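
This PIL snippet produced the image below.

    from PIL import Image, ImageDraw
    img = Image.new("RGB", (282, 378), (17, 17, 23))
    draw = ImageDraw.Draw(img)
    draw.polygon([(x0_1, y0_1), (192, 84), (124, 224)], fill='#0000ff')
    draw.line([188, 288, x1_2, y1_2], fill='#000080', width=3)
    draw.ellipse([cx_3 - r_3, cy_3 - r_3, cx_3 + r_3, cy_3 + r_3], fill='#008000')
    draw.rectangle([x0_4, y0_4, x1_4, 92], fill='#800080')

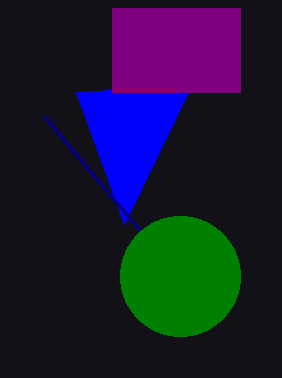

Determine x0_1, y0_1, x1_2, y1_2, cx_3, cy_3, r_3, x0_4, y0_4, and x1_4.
x0_1 = 76
y0_1 = 92
x1_2 = 44
y1_2 = 116
cx_3 = 180
cy_3 = 276
r_3 = 60
x0_4 = 112
y0_4 = 8
x1_4 = 240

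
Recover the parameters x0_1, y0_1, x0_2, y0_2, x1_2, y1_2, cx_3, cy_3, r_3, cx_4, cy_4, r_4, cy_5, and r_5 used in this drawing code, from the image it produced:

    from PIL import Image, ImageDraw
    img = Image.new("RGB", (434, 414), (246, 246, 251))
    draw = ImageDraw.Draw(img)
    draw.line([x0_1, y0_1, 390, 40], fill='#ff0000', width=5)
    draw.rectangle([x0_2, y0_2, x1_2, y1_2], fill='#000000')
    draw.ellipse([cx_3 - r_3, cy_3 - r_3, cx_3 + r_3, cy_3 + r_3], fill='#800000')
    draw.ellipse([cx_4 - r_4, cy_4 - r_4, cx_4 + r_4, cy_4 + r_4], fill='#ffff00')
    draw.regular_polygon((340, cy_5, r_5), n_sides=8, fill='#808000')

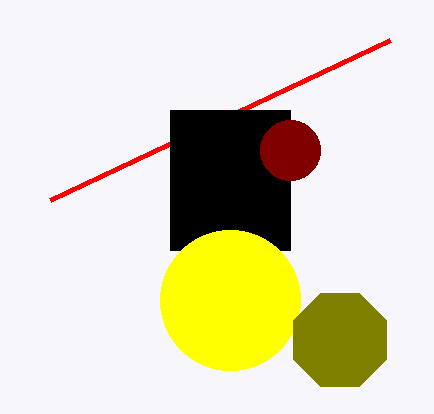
x0_1 = 50, y0_1 = 200, x0_2 = 170, y0_2 = 110, x1_2 = 290, y1_2 = 250, cx_3 = 290, cy_3 = 150, r_3 = 30, cx_4 = 230, cy_4 = 300, r_4 = 70, cy_5 = 340, r_5 = 50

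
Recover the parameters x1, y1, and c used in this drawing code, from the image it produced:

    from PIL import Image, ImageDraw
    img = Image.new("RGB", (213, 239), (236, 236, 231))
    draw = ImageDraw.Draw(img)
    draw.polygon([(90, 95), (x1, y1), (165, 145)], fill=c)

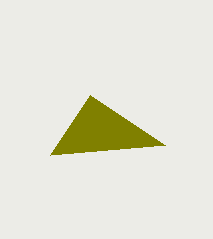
x1 = 50, y1 = 155, c = 'olive'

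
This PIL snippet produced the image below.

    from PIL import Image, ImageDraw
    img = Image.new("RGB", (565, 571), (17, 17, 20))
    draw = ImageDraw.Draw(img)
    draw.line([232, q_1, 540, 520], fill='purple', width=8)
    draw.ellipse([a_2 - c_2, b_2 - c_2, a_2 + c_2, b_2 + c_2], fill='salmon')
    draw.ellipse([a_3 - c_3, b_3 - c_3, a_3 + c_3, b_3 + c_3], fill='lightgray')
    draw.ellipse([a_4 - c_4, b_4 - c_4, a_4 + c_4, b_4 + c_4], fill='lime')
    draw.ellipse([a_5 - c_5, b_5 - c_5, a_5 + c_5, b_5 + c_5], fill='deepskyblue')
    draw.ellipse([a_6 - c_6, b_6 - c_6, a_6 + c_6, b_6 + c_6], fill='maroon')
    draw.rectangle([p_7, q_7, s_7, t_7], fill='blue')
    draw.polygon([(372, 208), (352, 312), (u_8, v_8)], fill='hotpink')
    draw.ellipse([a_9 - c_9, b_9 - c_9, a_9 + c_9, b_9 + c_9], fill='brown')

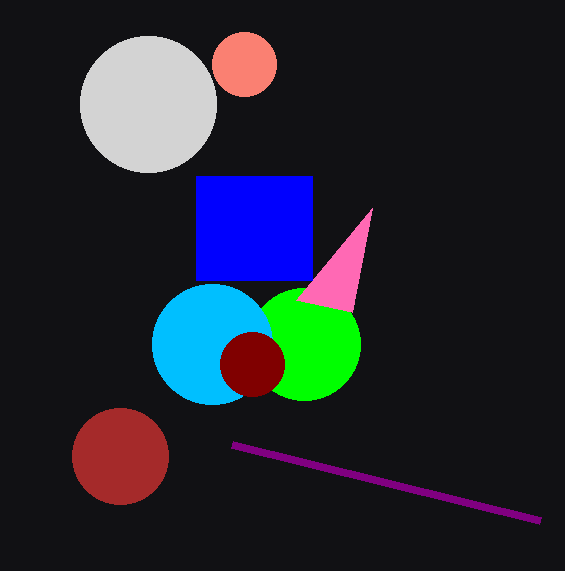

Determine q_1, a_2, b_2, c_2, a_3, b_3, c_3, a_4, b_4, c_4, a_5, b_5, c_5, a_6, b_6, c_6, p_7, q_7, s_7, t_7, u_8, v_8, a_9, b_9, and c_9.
q_1 = 444, a_2 = 244, b_2 = 64, c_2 = 32, a_3 = 148, b_3 = 104, c_3 = 68, a_4 = 304, b_4 = 344, c_4 = 56, a_5 = 212, b_5 = 344, c_5 = 60, a_6 = 252, b_6 = 364, c_6 = 32, p_7 = 196, q_7 = 176, s_7 = 312, t_7 = 280, u_8 = 296, v_8 = 300, a_9 = 120, b_9 = 456, c_9 = 48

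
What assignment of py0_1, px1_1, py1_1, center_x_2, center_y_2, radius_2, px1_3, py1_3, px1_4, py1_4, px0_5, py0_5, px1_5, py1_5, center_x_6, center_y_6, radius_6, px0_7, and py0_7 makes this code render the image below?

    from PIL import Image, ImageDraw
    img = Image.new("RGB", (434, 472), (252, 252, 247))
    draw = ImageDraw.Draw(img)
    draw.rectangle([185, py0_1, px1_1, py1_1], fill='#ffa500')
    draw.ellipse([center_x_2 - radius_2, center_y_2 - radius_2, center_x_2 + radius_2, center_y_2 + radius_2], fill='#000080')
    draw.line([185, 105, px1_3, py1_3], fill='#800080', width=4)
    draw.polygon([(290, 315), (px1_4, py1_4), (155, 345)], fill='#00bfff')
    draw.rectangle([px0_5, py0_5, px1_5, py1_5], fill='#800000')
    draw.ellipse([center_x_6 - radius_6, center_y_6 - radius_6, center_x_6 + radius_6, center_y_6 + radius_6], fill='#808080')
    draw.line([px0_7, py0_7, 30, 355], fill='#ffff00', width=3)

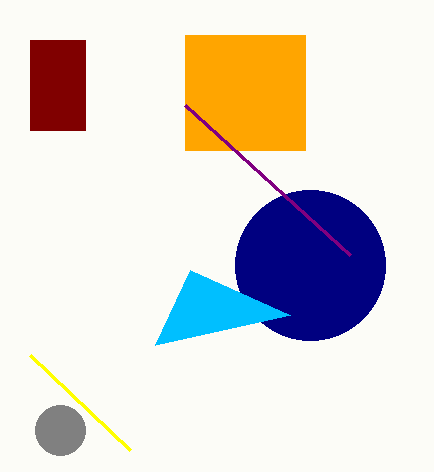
py0_1 = 35, px1_1 = 305, py1_1 = 150, center_x_2 = 310, center_y_2 = 265, radius_2 = 75, px1_3 = 350, py1_3 = 255, px1_4 = 190, py1_4 = 270, px0_5 = 30, py0_5 = 40, px1_5 = 85, py1_5 = 130, center_x_6 = 60, center_y_6 = 430, radius_6 = 25, px0_7 = 130, py0_7 = 450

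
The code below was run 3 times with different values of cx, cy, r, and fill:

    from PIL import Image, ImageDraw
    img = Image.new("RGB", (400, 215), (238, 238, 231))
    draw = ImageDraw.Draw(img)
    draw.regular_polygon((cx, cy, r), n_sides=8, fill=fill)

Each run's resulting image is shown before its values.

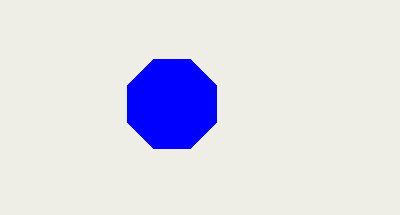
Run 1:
cx = 172
cy = 104
r = 48
fill = 'blue'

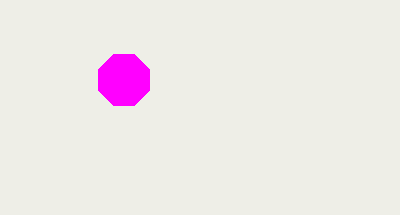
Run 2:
cx = 124; cy = 80; r = 28; fill = 'magenta'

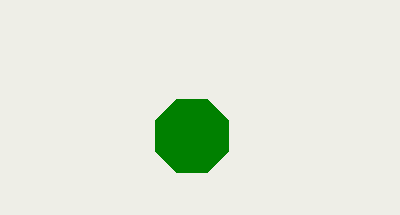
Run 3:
cx = 192
cy = 136
r = 40
fill = 'green'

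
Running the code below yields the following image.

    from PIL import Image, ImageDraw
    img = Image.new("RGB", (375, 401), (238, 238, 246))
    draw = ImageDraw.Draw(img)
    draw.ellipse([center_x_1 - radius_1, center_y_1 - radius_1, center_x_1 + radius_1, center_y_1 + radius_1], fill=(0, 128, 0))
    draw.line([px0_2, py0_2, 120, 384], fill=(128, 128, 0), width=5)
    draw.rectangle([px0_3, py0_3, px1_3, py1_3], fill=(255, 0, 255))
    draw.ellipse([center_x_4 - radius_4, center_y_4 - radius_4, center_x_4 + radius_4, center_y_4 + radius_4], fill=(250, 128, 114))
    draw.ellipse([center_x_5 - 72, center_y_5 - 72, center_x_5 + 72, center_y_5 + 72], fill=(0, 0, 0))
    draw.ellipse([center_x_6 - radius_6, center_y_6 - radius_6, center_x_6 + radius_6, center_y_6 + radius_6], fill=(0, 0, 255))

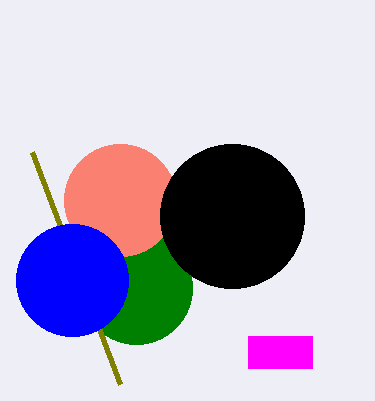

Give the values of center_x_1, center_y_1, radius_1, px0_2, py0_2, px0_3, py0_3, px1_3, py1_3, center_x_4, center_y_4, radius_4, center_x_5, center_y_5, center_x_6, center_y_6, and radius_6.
center_x_1 = 136, center_y_1 = 288, radius_1 = 56, px0_2 = 32, py0_2 = 152, px0_3 = 248, py0_3 = 336, px1_3 = 312, py1_3 = 368, center_x_4 = 120, center_y_4 = 200, radius_4 = 56, center_x_5 = 232, center_y_5 = 216, center_x_6 = 72, center_y_6 = 280, radius_6 = 56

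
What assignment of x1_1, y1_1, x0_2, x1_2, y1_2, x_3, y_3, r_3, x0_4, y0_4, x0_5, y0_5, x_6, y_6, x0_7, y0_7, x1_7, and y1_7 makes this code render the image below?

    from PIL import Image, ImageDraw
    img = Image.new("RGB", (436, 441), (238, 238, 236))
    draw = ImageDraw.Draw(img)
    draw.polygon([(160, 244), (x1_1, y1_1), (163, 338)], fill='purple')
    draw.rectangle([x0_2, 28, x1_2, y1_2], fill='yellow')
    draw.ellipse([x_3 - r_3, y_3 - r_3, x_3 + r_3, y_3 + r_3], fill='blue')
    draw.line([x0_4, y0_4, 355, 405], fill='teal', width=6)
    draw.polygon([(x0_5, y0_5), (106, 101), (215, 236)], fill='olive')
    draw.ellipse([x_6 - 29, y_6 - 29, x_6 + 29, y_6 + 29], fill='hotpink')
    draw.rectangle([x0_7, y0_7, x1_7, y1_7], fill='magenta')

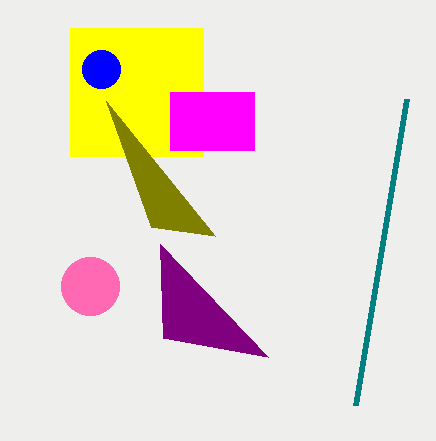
x1_1 = 268; y1_1 = 357; x0_2 = 70; x1_2 = 203; y1_2 = 156; x_3 = 101; y_3 = 69; r_3 = 19; x0_4 = 406; y0_4 = 99; x0_5 = 151; y0_5 = 227; x_6 = 90; y_6 = 286; x0_7 = 170; y0_7 = 92; x1_7 = 254; y1_7 = 150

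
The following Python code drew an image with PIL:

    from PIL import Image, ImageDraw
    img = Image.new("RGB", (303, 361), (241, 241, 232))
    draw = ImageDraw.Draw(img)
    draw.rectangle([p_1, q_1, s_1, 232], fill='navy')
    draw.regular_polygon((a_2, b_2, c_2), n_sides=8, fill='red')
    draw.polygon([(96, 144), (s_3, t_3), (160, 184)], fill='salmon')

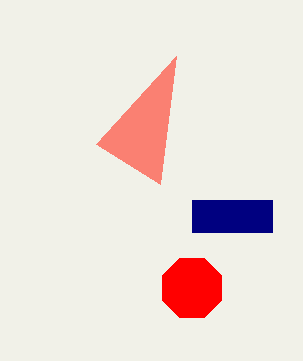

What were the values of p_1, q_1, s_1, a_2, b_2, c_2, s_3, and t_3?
p_1 = 192
q_1 = 200
s_1 = 272
a_2 = 192
b_2 = 288
c_2 = 32
s_3 = 176
t_3 = 56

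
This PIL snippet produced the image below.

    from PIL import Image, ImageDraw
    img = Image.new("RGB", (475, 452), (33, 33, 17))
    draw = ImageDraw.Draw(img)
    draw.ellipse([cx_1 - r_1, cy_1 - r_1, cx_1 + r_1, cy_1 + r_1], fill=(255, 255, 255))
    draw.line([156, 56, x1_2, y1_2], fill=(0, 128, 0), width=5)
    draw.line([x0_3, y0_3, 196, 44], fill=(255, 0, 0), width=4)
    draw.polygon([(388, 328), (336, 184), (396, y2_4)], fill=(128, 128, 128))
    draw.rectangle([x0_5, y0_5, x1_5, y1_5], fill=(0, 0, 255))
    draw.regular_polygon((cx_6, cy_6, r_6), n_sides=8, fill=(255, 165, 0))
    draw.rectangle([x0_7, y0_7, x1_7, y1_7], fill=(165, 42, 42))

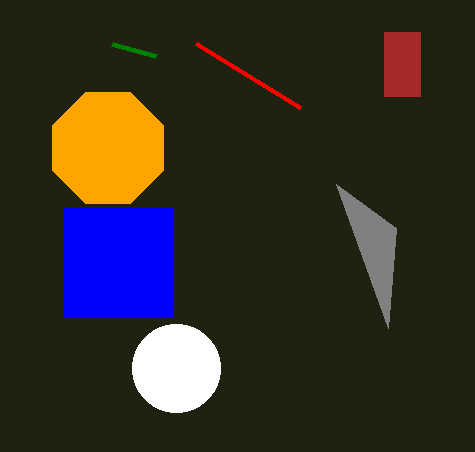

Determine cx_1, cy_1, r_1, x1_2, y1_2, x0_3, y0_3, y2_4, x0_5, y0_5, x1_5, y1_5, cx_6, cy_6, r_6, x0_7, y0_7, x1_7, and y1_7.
cx_1 = 176
cy_1 = 368
r_1 = 44
x1_2 = 112
y1_2 = 44
x0_3 = 300
y0_3 = 108
y2_4 = 228
x0_5 = 64
y0_5 = 208
x1_5 = 172
y1_5 = 316
cx_6 = 108
cy_6 = 148
r_6 = 60
x0_7 = 384
y0_7 = 32
x1_7 = 420
y1_7 = 96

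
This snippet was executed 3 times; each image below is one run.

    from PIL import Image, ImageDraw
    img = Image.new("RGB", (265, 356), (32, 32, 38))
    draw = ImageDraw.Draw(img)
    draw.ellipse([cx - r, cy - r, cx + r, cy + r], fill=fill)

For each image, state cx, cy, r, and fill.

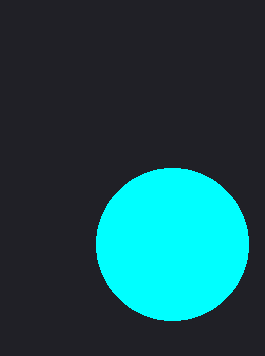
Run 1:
cx = 172
cy = 244
r = 76
fill = 'cyan'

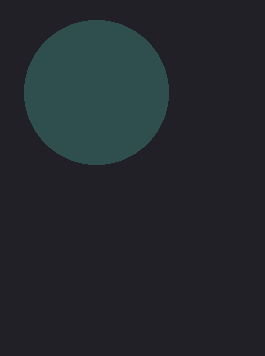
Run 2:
cx = 96
cy = 92
r = 72
fill = 'darkslategray'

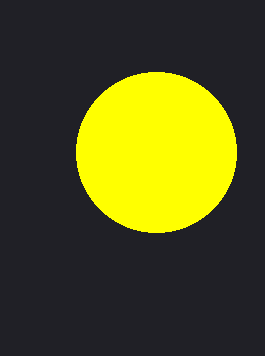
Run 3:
cx = 156
cy = 152
r = 80
fill = 'yellow'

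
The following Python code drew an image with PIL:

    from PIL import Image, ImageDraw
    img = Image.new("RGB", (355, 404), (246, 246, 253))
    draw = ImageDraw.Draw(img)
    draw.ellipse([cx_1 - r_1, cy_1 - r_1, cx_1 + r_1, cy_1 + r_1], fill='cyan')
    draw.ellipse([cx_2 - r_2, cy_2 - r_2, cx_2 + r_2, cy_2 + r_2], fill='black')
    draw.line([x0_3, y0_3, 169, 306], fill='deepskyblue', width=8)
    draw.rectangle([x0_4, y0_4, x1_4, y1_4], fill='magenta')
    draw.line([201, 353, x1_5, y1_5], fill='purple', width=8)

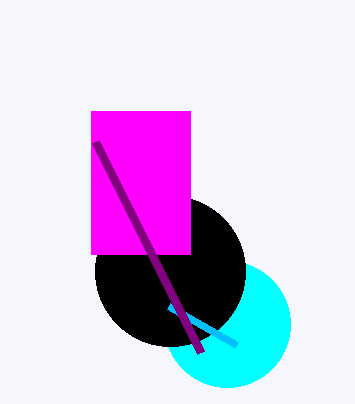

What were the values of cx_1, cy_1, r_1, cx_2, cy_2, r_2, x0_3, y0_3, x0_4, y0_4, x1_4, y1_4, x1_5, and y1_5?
cx_1 = 227
cy_1 = 324
r_1 = 63
cx_2 = 170
cy_2 = 271
r_2 = 75
x0_3 = 237
y0_3 = 345
x0_4 = 91
y0_4 = 111
x1_4 = 190
y1_4 = 254
x1_5 = 96
y1_5 = 142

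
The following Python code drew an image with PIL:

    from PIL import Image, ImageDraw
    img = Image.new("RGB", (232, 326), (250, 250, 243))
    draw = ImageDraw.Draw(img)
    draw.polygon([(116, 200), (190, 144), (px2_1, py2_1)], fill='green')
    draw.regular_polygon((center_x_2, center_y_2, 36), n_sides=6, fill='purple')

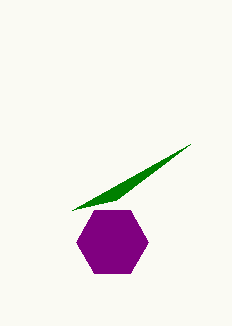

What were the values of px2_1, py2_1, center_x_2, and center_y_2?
px2_1 = 72; py2_1 = 210; center_x_2 = 112; center_y_2 = 242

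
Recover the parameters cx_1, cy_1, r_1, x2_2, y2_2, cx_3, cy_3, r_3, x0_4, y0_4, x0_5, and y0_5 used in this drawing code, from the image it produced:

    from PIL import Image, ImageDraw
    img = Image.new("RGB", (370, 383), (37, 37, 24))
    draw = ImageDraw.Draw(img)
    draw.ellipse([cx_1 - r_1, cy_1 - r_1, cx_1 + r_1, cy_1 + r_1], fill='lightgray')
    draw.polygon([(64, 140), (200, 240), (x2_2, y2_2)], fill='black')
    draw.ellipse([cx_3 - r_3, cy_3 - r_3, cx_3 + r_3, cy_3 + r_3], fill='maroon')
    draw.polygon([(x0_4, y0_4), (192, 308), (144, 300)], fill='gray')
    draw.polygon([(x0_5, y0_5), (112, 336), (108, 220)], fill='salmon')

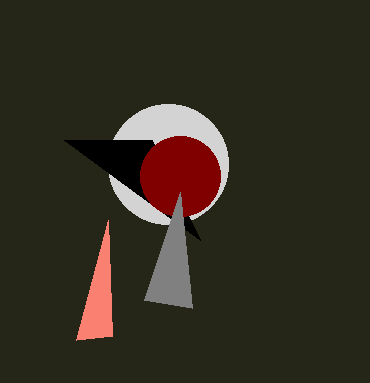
cx_1 = 168; cy_1 = 164; r_1 = 60; x2_2 = 152; y2_2 = 140; cx_3 = 180; cy_3 = 176; r_3 = 40; x0_4 = 180; y0_4 = 192; x0_5 = 76; y0_5 = 340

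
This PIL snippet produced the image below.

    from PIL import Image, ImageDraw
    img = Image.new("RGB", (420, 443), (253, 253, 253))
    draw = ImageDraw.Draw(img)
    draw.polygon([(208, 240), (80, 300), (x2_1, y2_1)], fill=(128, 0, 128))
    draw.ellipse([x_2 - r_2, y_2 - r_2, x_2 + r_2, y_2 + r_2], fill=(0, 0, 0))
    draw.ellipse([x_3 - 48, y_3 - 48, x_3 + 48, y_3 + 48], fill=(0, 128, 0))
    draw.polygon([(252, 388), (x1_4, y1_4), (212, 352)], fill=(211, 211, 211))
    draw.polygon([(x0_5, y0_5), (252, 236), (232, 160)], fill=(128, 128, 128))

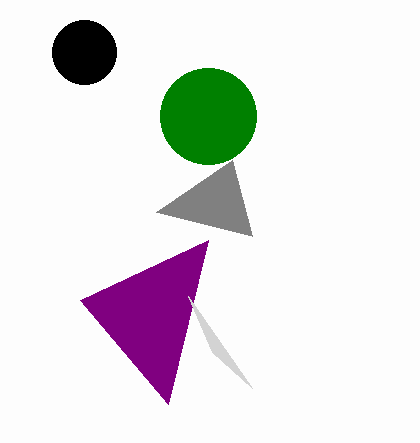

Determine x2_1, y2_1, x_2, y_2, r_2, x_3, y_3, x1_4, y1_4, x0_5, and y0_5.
x2_1 = 168
y2_1 = 404
x_2 = 84
y_2 = 52
r_2 = 32
x_3 = 208
y_3 = 116
x1_4 = 188
y1_4 = 296
x0_5 = 156
y0_5 = 212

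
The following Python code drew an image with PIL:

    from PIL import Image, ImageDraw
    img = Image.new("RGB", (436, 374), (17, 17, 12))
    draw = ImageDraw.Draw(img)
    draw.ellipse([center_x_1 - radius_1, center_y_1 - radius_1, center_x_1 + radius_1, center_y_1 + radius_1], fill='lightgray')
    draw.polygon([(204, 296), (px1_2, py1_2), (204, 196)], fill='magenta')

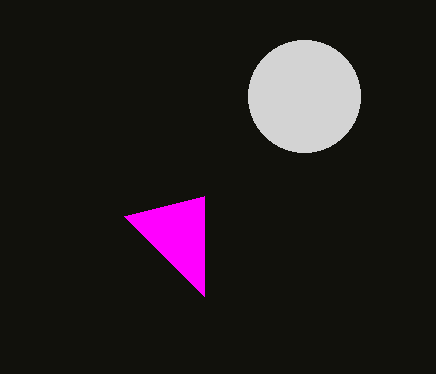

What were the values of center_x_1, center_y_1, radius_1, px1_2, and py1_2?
center_x_1 = 304; center_y_1 = 96; radius_1 = 56; px1_2 = 124; py1_2 = 216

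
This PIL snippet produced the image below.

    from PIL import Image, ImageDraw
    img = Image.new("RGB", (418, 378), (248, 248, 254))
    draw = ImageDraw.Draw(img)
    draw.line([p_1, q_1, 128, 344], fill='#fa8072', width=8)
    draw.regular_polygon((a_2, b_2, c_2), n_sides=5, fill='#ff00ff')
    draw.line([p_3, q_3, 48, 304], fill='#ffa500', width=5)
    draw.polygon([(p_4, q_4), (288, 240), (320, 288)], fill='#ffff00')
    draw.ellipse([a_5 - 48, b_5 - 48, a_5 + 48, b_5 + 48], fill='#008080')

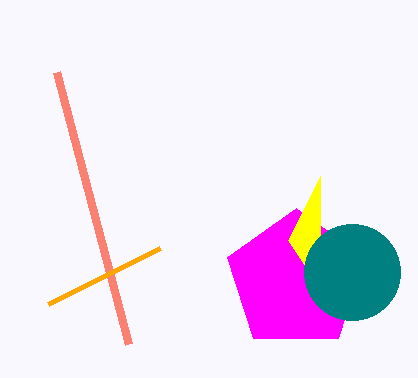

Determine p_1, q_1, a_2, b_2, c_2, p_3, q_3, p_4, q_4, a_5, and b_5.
p_1 = 56, q_1 = 72, a_2 = 296, b_2 = 280, c_2 = 72, p_3 = 160, q_3 = 248, p_4 = 320, q_4 = 176, a_5 = 352, b_5 = 272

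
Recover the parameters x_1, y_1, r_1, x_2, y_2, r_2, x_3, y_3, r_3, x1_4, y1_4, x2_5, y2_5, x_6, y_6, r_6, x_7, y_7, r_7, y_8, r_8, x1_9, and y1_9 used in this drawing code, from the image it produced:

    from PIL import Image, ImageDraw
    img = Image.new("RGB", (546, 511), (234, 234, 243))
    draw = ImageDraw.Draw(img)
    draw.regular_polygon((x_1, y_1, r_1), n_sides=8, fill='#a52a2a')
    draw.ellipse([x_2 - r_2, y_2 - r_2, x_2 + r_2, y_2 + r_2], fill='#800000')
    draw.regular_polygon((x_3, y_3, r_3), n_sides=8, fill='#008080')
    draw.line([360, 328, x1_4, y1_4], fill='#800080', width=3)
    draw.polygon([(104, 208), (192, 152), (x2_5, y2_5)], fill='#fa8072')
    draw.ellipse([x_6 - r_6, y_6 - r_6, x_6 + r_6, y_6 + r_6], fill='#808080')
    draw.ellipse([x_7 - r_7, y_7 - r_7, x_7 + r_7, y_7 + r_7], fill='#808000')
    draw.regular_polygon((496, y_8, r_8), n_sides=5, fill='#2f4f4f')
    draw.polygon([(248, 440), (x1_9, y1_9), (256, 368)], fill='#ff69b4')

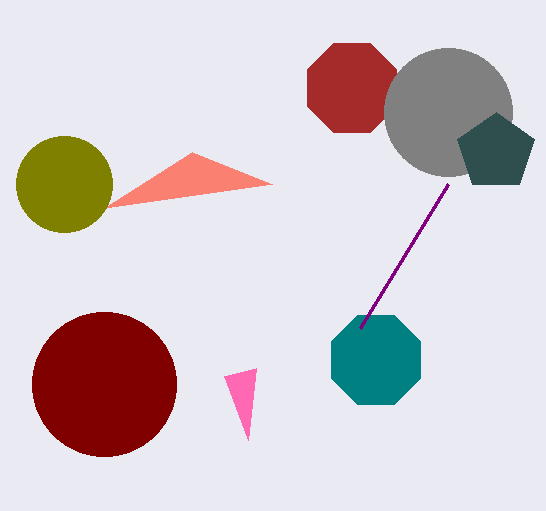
x_1 = 352, y_1 = 88, r_1 = 48, x_2 = 104, y_2 = 384, r_2 = 72, x_3 = 376, y_3 = 360, r_3 = 48, x1_4 = 448, y1_4 = 184, x2_5 = 272, y2_5 = 184, x_6 = 448, y_6 = 112, r_6 = 64, x_7 = 64, y_7 = 184, r_7 = 48, y_8 = 152, r_8 = 40, x1_9 = 224, y1_9 = 376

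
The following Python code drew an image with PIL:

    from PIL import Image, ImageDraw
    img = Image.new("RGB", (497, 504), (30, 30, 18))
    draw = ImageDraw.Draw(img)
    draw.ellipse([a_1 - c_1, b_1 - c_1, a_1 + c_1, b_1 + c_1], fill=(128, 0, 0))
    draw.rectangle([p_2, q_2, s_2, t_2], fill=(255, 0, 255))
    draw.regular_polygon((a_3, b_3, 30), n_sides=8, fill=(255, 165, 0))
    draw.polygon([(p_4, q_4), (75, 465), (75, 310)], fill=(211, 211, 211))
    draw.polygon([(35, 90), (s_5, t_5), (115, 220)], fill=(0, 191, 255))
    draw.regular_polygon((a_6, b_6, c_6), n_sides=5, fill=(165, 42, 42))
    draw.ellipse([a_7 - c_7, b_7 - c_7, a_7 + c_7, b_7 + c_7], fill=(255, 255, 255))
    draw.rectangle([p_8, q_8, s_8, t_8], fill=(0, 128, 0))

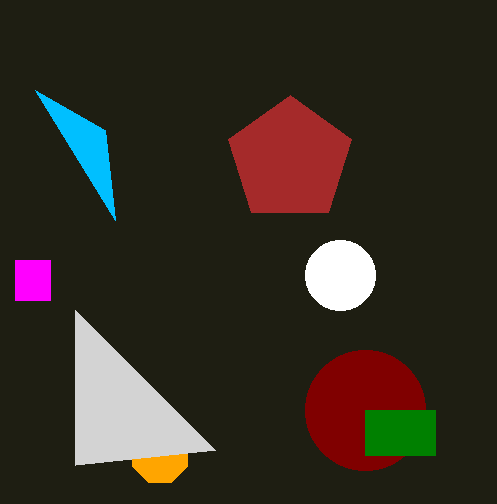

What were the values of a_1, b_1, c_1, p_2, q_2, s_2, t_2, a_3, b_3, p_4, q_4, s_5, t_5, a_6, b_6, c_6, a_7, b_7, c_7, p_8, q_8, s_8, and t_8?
a_1 = 365, b_1 = 410, c_1 = 60, p_2 = 15, q_2 = 260, s_2 = 50, t_2 = 300, a_3 = 160, b_3 = 455, p_4 = 215, q_4 = 450, s_5 = 105, t_5 = 130, a_6 = 290, b_6 = 160, c_6 = 65, a_7 = 340, b_7 = 275, c_7 = 35, p_8 = 365, q_8 = 410, s_8 = 435, t_8 = 455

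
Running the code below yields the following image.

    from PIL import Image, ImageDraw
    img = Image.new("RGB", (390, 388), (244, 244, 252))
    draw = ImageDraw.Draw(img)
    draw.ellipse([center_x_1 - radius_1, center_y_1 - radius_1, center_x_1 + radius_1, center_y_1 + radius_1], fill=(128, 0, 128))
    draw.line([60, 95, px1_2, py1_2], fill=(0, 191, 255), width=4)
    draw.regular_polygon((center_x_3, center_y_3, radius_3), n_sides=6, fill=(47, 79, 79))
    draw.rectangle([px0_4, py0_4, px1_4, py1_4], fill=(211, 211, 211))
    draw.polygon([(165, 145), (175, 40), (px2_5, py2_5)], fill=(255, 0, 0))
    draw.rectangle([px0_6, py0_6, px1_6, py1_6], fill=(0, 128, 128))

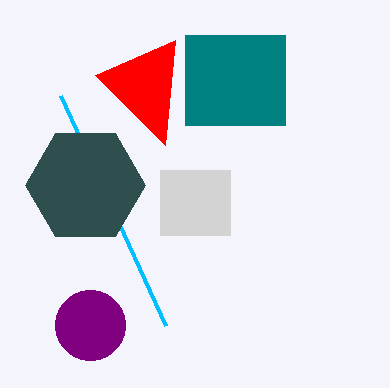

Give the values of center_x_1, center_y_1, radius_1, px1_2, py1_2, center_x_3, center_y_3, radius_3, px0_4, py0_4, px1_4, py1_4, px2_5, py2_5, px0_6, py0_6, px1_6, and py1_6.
center_x_1 = 90; center_y_1 = 325; radius_1 = 35; px1_2 = 165; py1_2 = 325; center_x_3 = 85; center_y_3 = 185; radius_3 = 60; px0_4 = 160; py0_4 = 170; px1_4 = 230; py1_4 = 235; px2_5 = 95; py2_5 = 75; px0_6 = 185; py0_6 = 35; px1_6 = 285; py1_6 = 125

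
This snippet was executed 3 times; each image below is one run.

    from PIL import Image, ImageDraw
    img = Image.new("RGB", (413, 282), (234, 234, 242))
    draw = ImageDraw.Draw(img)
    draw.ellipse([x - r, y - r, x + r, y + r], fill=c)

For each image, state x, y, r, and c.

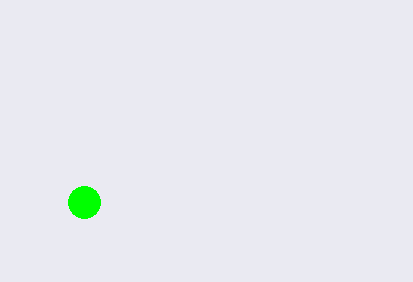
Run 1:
x = 84; y = 202; r = 16; c = 'lime'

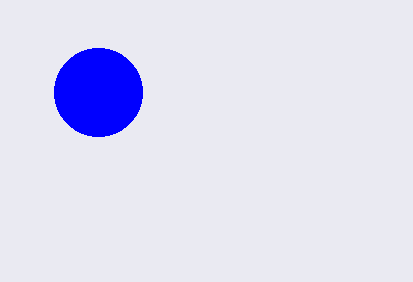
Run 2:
x = 98, y = 92, r = 44, c = 'blue'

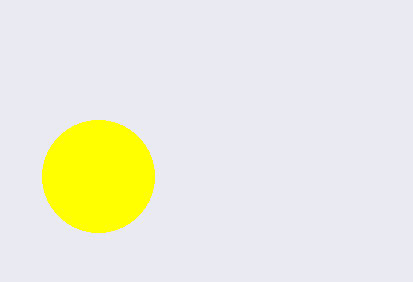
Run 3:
x = 98, y = 176, r = 56, c = 'yellow'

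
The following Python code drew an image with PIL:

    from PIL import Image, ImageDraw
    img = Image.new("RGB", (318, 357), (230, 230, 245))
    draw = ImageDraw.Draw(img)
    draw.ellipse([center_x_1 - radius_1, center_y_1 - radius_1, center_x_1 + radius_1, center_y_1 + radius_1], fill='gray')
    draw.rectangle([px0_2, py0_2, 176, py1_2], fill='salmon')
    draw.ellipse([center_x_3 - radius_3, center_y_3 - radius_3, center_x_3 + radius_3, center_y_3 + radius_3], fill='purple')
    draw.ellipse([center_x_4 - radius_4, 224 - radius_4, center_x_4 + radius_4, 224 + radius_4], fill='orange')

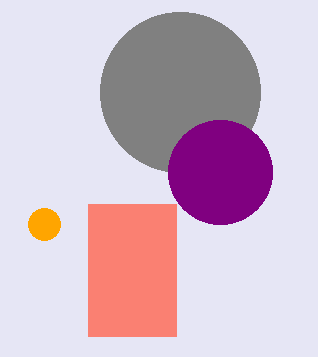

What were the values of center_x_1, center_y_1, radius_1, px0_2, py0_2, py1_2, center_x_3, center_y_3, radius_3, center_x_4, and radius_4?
center_x_1 = 180, center_y_1 = 92, radius_1 = 80, px0_2 = 88, py0_2 = 204, py1_2 = 336, center_x_3 = 220, center_y_3 = 172, radius_3 = 52, center_x_4 = 44, radius_4 = 16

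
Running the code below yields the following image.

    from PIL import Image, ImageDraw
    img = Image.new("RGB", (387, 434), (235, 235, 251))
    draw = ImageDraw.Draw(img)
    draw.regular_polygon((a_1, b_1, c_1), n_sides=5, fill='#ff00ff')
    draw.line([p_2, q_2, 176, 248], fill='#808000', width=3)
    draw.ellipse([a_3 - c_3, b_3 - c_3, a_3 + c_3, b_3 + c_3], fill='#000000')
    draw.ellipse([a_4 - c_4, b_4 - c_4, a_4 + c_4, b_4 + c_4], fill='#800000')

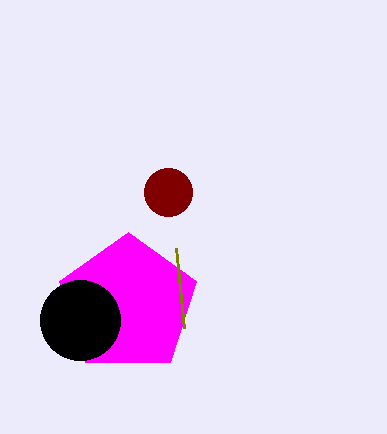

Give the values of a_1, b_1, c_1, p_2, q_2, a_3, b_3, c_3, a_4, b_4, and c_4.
a_1 = 128, b_1 = 304, c_1 = 72, p_2 = 184, q_2 = 328, a_3 = 80, b_3 = 320, c_3 = 40, a_4 = 168, b_4 = 192, c_4 = 24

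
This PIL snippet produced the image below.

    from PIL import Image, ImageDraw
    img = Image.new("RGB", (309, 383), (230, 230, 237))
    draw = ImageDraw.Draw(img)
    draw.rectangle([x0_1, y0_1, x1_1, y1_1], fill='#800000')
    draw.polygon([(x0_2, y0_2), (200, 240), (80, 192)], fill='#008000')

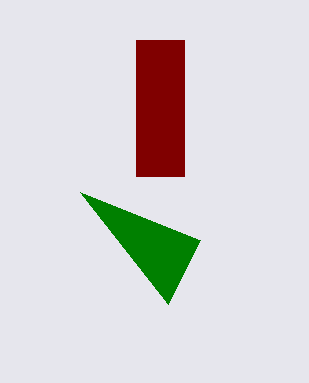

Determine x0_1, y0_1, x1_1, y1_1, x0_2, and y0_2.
x0_1 = 136
y0_1 = 40
x1_1 = 184
y1_1 = 176
x0_2 = 168
y0_2 = 304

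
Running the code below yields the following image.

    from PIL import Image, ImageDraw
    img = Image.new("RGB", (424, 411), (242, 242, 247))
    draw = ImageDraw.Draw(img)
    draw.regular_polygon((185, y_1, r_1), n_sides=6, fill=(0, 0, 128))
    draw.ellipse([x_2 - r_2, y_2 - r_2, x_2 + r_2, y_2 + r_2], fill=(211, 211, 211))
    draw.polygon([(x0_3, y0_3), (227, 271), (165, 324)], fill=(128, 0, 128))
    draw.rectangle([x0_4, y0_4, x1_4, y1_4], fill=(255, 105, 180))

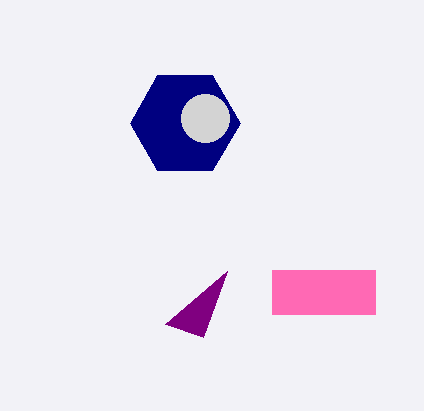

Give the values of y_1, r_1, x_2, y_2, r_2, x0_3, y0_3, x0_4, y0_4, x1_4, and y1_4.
y_1 = 123
r_1 = 55
x_2 = 205
y_2 = 118
r_2 = 24
x0_3 = 203
y0_3 = 337
x0_4 = 272
y0_4 = 270
x1_4 = 375
y1_4 = 314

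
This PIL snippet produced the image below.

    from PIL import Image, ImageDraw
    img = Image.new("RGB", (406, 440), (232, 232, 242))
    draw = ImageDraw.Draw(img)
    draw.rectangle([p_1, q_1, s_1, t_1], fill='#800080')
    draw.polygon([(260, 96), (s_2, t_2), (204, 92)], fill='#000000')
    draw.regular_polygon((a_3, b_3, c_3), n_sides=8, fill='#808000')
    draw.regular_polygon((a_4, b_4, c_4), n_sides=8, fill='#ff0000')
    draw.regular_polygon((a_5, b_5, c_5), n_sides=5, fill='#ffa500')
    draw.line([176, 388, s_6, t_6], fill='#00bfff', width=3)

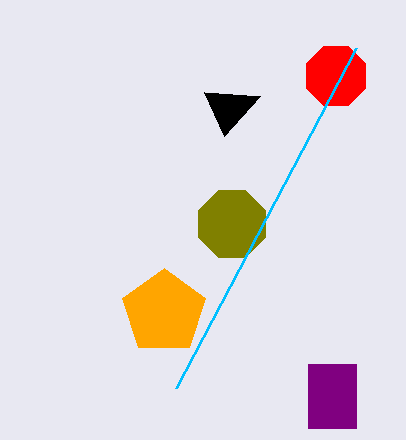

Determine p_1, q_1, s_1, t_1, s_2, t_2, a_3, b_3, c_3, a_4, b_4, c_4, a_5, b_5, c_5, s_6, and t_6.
p_1 = 308; q_1 = 364; s_1 = 356; t_1 = 428; s_2 = 224; t_2 = 136; a_3 = 232; b_3 = 224; c_3 = 36; a_4 = 336; b_4 = 76; c_4 = 32; a_5 = 164; b_5 = 312; c_5 = 44; s_6 = 356; t_6 = 48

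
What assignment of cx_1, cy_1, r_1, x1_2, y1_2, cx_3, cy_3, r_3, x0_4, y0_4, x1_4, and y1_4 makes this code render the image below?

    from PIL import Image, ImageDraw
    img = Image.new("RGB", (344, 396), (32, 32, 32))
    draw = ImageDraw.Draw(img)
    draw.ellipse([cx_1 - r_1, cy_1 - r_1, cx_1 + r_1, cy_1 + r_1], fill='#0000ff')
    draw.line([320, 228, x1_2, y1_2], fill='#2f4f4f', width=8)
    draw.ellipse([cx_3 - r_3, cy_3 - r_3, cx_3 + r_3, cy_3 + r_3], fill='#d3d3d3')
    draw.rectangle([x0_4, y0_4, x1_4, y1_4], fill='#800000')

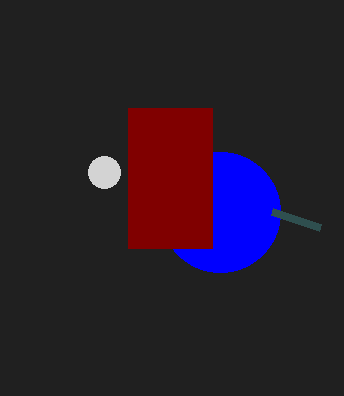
cx_1 = 220; cy_1 = 212; r_1 = 60; x1_2 = 272; y1_2 = 212; cx_3 = 104; cy_3 = 172; r_3 = 16; x0_4 = 128; y0_4 = 108; x1_4 = 212; y1_4 = 248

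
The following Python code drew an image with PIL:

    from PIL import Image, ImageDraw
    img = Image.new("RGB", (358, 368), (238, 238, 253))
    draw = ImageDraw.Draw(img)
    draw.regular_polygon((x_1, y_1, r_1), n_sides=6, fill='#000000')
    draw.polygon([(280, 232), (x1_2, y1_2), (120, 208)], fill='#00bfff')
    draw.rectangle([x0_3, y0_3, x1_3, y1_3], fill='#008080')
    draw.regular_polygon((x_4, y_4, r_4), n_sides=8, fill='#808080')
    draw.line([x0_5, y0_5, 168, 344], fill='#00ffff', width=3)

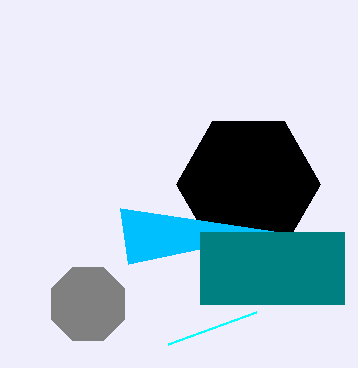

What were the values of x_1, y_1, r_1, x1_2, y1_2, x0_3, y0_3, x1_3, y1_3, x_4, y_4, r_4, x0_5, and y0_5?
x_1 = 248, y_1 = 184, r_1 = 72, x1_2 = 128, y1_2 = 264, x0_3 = 200, y0_3 = 232, x1_3 = 344, y1_3 = 304, x_4 = 88, y_4 = 304, r_4 = 40, x0_5 = 256, y0_5 = 312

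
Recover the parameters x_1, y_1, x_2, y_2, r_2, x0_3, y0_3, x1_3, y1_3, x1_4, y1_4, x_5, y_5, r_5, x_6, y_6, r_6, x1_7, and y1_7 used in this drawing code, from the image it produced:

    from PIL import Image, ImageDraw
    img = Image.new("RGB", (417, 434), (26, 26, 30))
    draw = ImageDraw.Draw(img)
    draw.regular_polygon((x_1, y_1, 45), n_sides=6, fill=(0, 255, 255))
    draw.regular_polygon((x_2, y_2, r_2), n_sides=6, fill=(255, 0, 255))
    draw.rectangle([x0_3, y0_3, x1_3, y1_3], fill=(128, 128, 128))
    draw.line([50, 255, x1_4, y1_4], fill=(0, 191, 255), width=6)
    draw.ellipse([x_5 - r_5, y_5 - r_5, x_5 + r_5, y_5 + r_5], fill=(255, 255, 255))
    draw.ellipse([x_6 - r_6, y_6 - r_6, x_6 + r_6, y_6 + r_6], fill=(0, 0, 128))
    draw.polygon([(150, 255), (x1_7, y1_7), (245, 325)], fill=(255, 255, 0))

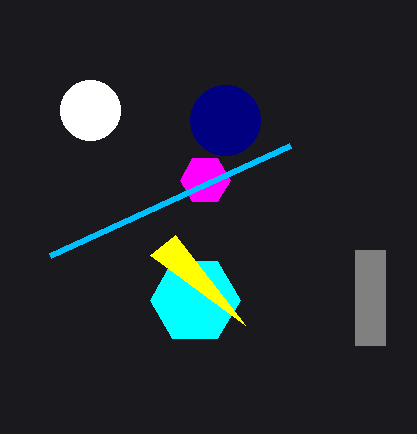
x_1 = 195, y_1 = 300, x_2 = 205, y_2 = 180, r_2 = 25, x0_3 = 355, y0_3 = 250, x1_3 = 385, y1_3 = 345, x1_4 = 290, y1_4 = 145, x_5 = 90, y_5 = 110, r_5 = 30, x_6 = 225, y_6 = 120, r_6 = 35, x1_7 = 175, y1_7 = 235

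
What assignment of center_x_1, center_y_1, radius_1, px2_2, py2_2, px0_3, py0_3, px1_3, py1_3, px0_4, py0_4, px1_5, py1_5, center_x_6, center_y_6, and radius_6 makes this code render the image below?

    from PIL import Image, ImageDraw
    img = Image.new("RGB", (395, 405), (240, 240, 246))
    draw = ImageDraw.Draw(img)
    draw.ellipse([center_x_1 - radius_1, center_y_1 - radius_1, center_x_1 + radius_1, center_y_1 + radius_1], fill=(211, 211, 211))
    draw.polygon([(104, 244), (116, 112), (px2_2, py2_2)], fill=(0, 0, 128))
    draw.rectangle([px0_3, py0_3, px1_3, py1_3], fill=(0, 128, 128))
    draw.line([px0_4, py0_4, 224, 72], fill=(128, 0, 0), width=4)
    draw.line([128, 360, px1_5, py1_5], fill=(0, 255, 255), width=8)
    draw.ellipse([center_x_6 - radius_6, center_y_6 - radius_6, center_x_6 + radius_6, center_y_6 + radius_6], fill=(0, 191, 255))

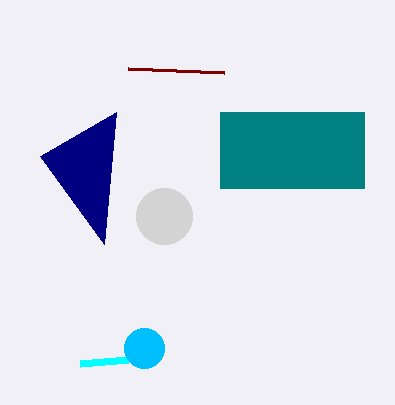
center_x_1 = 164
center_y_1 = 216
radius_1 = 28
px2_2 = 40
py2_2 = 156
px0_3 = 220
py0_3 = 112
px1_3 = 364
py1_3 = 188
px0_4 = 128
py0_4 = 68
px1_5 = 80
py1_5 = 364
center_x_6 = 144
center_y_6 = 348
radius_6 = 20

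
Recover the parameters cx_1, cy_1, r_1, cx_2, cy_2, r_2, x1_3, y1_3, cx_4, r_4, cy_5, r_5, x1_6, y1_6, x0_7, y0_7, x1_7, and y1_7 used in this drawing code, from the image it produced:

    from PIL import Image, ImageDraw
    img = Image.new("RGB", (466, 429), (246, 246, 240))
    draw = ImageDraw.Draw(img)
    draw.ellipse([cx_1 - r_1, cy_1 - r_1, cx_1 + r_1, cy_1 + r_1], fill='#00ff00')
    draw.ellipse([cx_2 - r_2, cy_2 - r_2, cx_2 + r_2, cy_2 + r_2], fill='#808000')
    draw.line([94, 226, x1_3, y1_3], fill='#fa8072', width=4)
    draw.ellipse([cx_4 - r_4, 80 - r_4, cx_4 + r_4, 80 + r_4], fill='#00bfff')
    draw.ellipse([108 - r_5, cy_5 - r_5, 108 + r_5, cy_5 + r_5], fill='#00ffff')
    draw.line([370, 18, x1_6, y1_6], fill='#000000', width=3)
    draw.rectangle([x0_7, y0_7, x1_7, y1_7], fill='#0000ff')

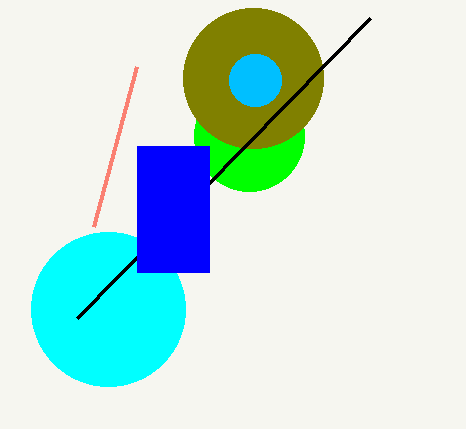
cx_1 = 249; cy_1 = 136; r_1 = 55; cx_2 = 253; cy_2 = 78; r_2 = 70; x1_3 = 137; y1_3 = 66; cx_4 = 255; r_4 = 26; cy_5 = 309; r_5 = 77; x1_6 = 77; y1_6 = 318; x0_7 = 137; y0_7 = 146; x1_7 = 209; y1_7 = 272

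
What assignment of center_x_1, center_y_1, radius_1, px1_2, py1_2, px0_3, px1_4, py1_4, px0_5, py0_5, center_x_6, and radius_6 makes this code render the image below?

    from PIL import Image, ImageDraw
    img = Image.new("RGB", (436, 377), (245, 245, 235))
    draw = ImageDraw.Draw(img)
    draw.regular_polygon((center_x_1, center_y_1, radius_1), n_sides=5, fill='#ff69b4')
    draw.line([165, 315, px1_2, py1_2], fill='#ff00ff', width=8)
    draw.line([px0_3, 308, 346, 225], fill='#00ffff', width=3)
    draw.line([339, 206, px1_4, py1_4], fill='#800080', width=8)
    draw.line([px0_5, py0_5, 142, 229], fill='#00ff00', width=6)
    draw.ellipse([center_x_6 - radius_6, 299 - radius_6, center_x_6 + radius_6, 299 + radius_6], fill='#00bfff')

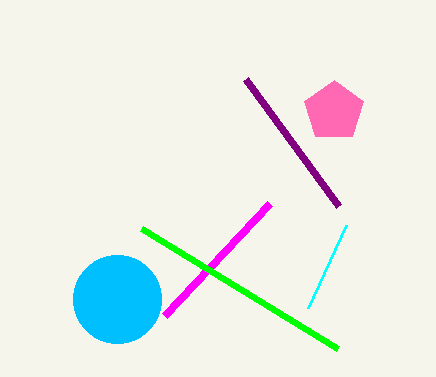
center_x_1 = 334
center_y_1 = 111
radius_1 = 31
px1_2 = 270
py1_2 = 203
px0_3 = 308
px1_4 = 246
py1_4 = 79
px0_5 = 338
py0_5 = 349
center_x_6 = 117
radius_6 = 44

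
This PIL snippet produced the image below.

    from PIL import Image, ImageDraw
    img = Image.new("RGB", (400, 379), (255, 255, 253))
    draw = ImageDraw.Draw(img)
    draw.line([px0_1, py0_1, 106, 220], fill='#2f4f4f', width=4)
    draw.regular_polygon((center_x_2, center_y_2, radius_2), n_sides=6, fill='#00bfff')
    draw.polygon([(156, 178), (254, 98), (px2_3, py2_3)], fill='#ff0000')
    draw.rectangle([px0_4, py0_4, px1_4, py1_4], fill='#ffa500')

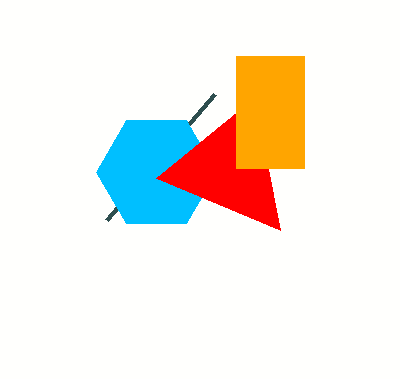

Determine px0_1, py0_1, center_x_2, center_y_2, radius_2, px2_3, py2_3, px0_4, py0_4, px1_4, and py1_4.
px0_1 = 214
py0_1 = 94
center_x_2 = 156
center_y_2 = 172
radius_2 = 60
px2_3 = 280
py2_3 = 230
px0_4 = 236
py0_4 = 56
px1_4 = 304
py1_4 = 168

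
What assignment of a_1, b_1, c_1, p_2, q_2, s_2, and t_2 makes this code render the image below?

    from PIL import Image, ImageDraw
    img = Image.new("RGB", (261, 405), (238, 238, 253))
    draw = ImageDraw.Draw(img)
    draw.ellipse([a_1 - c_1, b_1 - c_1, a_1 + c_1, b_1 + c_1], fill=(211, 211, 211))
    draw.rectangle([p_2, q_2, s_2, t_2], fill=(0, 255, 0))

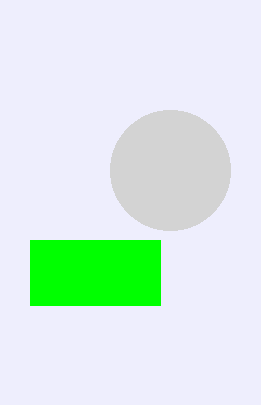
a_1 = 170; b_1 = 170; c_1 = 60; p_2 = 30; q_2 = 240; s_2 = 160; t_2 = 305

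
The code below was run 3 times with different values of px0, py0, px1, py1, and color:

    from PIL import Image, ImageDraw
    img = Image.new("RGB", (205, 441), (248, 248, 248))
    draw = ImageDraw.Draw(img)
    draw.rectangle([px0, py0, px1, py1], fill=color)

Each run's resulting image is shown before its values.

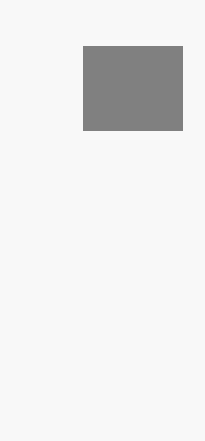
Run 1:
px0 = 83, py0 = 46, px1 = 182, py1 = 130, color = 'gray'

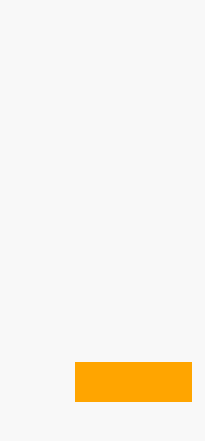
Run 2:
px0 = 75
py0 = 362
px1 = 191
py1 = 401
color = 'orange'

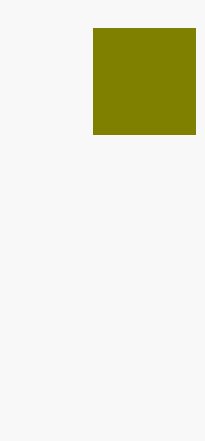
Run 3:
px0 = 93, py0 = 28, px1 = 195, py1 = 134, color = 'olive'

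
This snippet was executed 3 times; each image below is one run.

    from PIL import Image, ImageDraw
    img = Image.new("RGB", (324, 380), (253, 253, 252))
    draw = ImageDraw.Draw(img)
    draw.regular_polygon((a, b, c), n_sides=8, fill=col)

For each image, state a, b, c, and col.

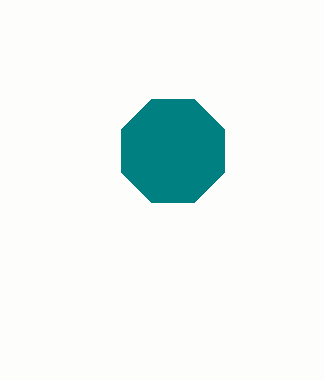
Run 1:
a = 173; b = 151; c = 56; col = 'teal'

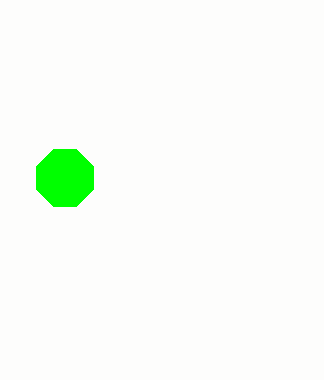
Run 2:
a = 65, b = 178, c = 31, col = 'lime'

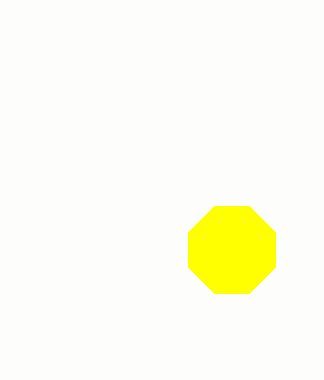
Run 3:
a = 232
b = 250
c = 47
col = 'yellow'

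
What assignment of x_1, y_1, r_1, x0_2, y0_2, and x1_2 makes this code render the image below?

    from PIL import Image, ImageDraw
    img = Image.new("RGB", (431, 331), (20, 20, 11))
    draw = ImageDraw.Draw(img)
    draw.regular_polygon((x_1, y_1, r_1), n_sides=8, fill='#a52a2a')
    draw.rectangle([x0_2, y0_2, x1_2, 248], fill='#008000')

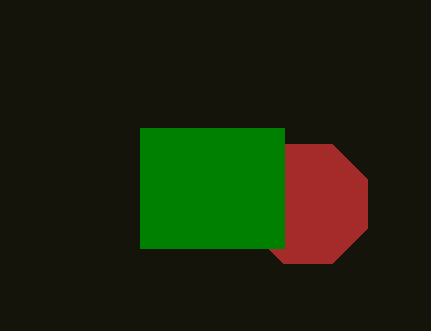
x_1 = 308
y_1 = 204
r_1 = 64
x0_2 = 140
y0_2 = 128
x1_2 = 284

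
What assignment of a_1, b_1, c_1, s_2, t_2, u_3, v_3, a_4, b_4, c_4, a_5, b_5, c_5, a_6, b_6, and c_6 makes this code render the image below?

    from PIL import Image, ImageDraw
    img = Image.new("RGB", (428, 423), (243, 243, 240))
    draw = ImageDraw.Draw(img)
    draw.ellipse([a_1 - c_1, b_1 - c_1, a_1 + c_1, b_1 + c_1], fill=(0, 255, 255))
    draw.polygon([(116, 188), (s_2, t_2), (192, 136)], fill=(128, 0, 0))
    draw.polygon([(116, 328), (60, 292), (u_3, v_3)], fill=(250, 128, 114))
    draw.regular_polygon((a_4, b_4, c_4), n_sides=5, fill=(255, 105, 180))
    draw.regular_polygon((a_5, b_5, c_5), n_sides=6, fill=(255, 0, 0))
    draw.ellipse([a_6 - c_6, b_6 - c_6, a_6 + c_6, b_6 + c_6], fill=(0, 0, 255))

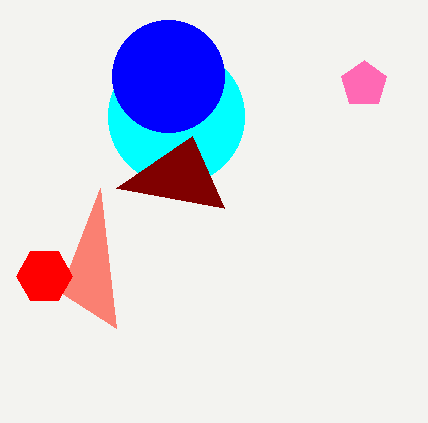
a_1 = 176, b_1 = 116, c_1 = 68, s_2 = 224, t_2 = 208, u_3 = 100, v_3 = 188, a_4 = 364, b_4 = 84, c_4 = 24, a_5 = 44, b_5 = 276, c_5 = 28, a_6 = 168, b_6 = 76, c_6 = 56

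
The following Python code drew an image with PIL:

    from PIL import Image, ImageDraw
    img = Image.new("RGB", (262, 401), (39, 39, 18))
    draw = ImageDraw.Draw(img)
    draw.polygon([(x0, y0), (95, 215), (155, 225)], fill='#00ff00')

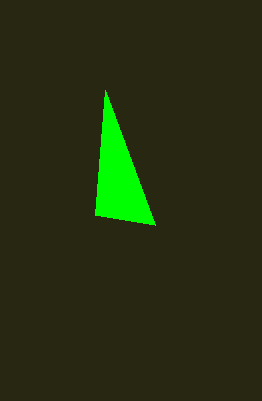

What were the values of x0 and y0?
x0 = 105, y0 = 90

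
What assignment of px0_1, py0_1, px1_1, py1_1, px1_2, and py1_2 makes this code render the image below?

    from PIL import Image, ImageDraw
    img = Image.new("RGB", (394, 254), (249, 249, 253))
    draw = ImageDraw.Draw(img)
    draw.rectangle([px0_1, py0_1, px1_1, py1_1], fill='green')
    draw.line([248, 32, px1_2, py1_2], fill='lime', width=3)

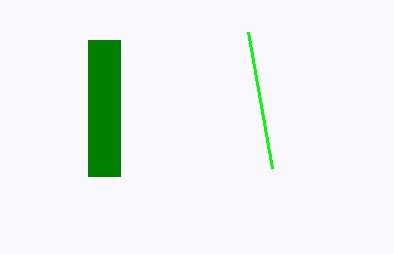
px0_1 = 88, py0_1 = 40, px1_1 = 120, py1_1 = 176, px1_2 = 272, py1_2 = 168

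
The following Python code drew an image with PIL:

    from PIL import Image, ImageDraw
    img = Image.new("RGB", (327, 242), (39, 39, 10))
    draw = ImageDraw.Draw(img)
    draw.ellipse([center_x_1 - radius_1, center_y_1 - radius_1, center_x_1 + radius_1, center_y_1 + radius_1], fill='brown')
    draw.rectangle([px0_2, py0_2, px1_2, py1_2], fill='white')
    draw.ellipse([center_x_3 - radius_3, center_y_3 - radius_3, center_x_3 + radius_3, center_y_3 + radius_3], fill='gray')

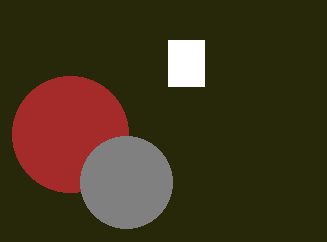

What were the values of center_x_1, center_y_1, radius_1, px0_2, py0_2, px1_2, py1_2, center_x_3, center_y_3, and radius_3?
center_x_1 = 70; center_y_1 = 134; radius_1 = 58; px0_2 = 168; py0_2 = 40; px1_2 = 204; py1_2 = 86; center_x_3 = 126; center_y_3 = 182; radius_3 = 46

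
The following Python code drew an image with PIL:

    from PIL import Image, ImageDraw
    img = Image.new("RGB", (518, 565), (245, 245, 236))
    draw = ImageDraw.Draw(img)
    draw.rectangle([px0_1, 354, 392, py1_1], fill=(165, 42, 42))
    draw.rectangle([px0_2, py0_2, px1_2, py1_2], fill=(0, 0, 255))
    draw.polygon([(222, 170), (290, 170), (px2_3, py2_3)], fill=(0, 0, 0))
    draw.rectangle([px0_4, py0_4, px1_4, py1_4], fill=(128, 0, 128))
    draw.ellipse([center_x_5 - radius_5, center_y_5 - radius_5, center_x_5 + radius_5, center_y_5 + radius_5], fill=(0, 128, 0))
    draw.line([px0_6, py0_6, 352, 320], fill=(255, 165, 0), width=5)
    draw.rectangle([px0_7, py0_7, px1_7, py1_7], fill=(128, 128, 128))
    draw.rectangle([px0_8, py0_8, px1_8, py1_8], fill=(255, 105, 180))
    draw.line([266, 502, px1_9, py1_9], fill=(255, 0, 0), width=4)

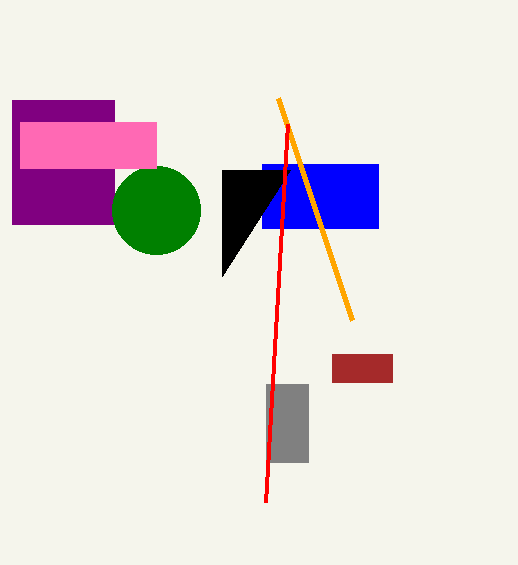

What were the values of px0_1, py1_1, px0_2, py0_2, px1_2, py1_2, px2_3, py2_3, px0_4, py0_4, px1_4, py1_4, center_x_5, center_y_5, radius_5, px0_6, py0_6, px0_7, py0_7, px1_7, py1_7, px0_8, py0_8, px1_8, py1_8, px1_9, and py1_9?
px0_1 = 332, py1_1 = 382, px0_2 = 262, py0_2 = 164, px1_2 = 378, py1_2 = 228, px2_3 = 222, py2_3 = 276, px0_4 = 12, py0_4 = 100, px1_4 = 114, py1_4 = 224, center_x_5 = 156, center_y_5 = 210, radius_5 = 44, px0_6 = 278, py0_6 = 98, px0_7 = 266, py0_7 = 384, px1_7 = 308, py1_7 = 462, px0_8 = 20, py0_8 = 122, px1_8 = 156, py1_8 = 168, px1_9 = 288, py1_9 = 124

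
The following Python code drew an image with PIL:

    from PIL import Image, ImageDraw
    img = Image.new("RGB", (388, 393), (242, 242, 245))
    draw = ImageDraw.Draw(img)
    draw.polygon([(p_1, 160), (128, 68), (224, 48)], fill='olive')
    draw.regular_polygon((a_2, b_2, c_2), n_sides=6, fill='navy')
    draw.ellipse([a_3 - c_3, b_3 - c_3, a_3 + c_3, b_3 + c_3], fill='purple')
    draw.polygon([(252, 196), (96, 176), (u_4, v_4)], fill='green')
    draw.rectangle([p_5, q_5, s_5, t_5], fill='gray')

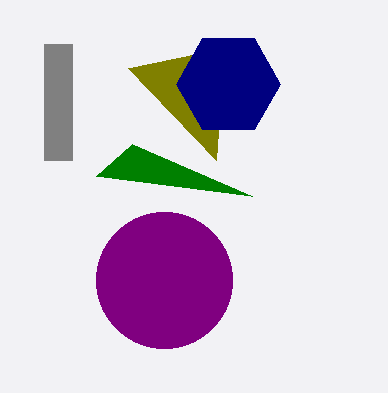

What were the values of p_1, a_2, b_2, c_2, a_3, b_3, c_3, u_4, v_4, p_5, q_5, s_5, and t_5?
p_1 = 216; a_2 = 228; b_2 = 84; c_2 = 52; a_3 = 164; b_3 = 280; c_3 = 68; u_4 = 132; v_4 = 144; p_5 = 44; q_5 = 44; s_5 = 72; t_5 = 160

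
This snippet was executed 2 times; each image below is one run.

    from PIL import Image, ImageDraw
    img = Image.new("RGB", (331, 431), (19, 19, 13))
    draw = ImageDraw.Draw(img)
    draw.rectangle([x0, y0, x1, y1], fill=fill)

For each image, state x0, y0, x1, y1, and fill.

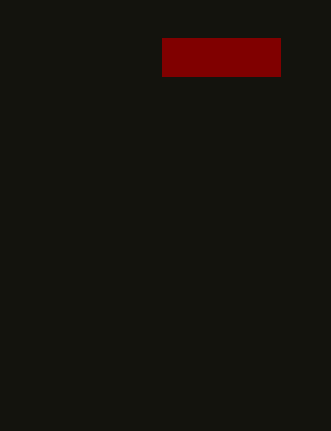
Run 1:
x0 = 162
y0 = 38
x1 = 280
y1 = 76
fill = 'maroon'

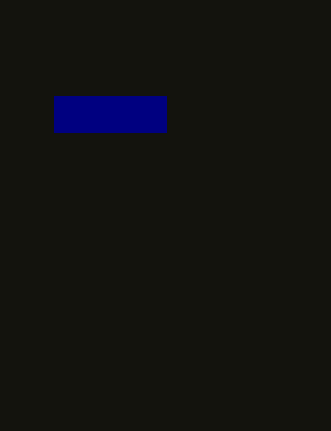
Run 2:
x0 = 54; y0 = 96; x1 = 166; y1 = 132; fill = 'navy'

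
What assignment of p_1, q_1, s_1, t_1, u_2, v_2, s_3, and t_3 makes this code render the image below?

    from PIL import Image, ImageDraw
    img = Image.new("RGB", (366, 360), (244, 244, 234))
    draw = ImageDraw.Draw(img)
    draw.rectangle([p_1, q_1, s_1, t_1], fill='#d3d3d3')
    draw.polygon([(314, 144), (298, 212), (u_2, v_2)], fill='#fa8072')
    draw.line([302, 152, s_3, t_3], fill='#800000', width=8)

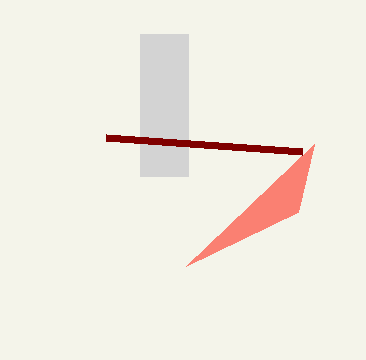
p_1 = 140
q_1 = 34
s_1 = 188
t_1 = 176
u_2 = 186
v_2 = 266
s_3 = 106
t_3 = 138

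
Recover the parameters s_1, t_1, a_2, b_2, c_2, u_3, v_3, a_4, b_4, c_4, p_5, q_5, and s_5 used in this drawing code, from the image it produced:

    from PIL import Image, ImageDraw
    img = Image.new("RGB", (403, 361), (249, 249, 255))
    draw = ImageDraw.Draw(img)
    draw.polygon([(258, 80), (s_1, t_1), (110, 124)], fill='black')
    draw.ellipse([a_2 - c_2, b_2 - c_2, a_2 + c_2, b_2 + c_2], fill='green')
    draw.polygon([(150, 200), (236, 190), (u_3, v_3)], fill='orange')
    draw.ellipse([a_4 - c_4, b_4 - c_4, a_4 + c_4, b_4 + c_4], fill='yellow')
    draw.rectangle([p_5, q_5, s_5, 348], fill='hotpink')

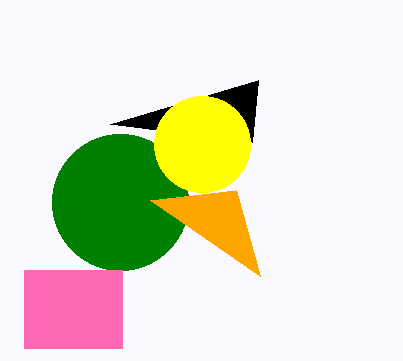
s_1 = 252, t_1 = 142, a_2 = 120, b_2 = 202, c_2 = 68, u_3 = 260, v_3 = 276, a_4 = 202, b_4 = 144, c_4 = 48, p_5 = 24, q_5 = 270, s_5 = 122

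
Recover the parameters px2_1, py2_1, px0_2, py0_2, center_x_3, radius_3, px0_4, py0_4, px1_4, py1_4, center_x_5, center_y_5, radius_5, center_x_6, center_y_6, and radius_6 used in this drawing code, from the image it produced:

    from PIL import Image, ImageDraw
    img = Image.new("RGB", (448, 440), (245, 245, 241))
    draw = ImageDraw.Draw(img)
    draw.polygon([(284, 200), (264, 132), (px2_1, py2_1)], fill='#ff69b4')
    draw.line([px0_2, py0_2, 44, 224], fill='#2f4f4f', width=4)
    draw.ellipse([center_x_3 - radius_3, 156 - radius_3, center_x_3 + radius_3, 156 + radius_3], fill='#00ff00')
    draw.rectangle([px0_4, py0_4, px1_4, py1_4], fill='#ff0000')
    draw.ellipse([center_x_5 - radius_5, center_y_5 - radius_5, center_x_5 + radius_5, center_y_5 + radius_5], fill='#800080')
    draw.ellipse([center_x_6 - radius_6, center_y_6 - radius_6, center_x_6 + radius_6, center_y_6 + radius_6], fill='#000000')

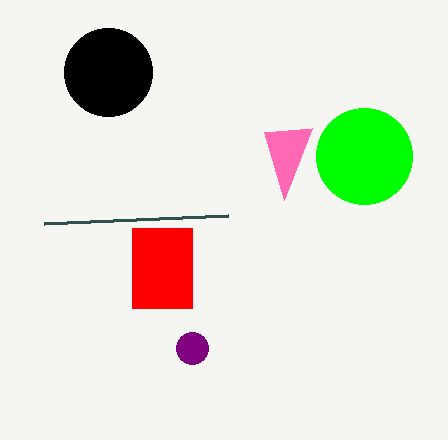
px2_1 = 312
py2_1 = 128
px0_2 = 228
py0_2 = 216
center_x_3 = 364
radius_3 = 48
px0_4 = 132
py0_4 = 228
px1_4 = 192
py1_4 = 308
center_x_5 = 192
center_y_5 = 348
radius_5 = 16
center_x_6 = 108
center_y_6 = 72
radius_6 = 44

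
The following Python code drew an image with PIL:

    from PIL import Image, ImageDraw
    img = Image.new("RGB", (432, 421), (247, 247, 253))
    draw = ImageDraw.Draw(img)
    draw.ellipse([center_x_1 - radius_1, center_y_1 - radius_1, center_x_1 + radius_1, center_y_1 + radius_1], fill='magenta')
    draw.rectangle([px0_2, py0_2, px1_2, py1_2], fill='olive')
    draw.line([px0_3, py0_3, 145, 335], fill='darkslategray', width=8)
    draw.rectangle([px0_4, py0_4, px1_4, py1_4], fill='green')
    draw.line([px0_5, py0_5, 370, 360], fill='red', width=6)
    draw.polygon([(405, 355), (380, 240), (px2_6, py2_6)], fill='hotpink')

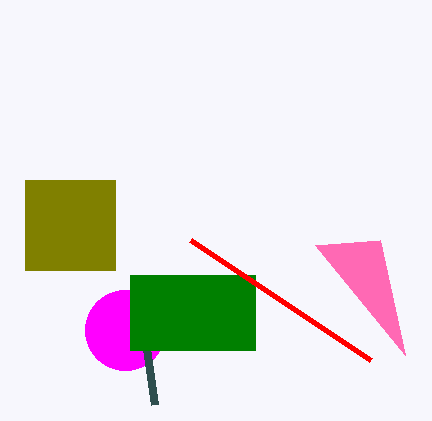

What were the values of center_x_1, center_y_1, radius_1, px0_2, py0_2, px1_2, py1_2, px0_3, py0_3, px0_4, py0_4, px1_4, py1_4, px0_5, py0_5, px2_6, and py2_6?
center_x_1 = 125
center_y_1 = 330
radius_1 = 40
px0_2 = 25
py0_2 = 180
px1_2 = 115
py1_2 = 270
px0_3 = 155
py0_3 = 405
px0_4 = 130
py0_4 = 275
px1_4 = 255
py1_4 = 350
px0_5 = 190
py0_5 = 240
px2_6 = 315
py2_6 = 245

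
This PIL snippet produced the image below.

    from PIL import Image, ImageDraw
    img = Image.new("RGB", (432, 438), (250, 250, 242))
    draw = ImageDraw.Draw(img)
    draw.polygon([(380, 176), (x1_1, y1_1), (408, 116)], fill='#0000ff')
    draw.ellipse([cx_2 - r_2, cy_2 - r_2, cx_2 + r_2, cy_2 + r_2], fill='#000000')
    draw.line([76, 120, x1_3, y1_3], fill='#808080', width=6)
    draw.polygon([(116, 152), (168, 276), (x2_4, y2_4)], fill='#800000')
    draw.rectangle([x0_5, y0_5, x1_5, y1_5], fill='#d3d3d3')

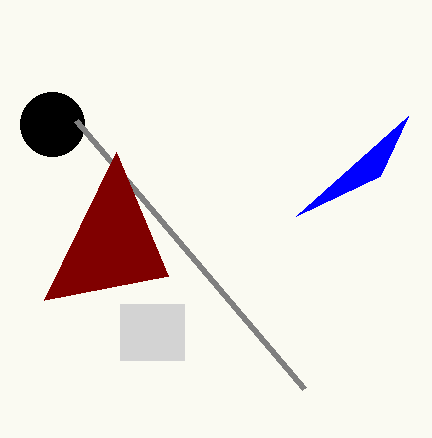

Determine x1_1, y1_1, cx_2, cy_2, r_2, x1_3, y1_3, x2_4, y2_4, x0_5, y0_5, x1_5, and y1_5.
x1_1 = 296, y1_1 = 216, cx_2 = 52, cy_2 = 124, r_2 = 32, x1_3 = 304, y1_3 = 388, x2_4 = 44, y2_4 = 300, x0_5 = 120, y0_5 = 304, x1_5 = 184, y1_5 = 360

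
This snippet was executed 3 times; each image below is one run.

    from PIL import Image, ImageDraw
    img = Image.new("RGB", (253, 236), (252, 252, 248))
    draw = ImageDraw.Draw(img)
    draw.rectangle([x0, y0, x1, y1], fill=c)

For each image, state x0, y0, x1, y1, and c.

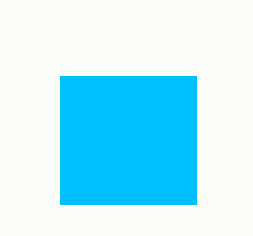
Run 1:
x0 = 60
y0 = 76
x1 = 196
y1 = 204
c = 'deepskyblue'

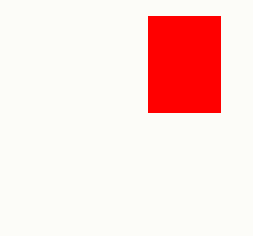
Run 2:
x0 = 148, y0 = 16, x1 = 220, y1 = 112, c = 'red'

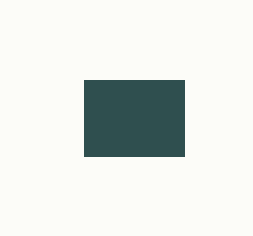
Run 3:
x0 = 84
y0 = 80
x1 = 184
y1 = 156
c = 'darkslategray'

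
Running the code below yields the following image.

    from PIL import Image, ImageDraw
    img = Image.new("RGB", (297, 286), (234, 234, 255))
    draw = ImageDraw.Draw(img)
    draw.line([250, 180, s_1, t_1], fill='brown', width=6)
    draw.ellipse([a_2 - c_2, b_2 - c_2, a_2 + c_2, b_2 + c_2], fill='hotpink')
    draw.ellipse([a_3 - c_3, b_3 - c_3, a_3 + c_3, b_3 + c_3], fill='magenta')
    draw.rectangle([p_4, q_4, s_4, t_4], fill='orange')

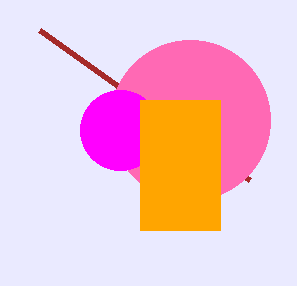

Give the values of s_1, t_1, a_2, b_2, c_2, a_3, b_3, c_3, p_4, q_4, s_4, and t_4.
s_1 = 40; t_1 = 30; a_2 = 190; b_2 = 120; c_2 = 80; a_3 = 120; b_3 = 130; c_3 = 40; p_4 = 140; q_4 = 100; s_4 = 220; t_4 = 230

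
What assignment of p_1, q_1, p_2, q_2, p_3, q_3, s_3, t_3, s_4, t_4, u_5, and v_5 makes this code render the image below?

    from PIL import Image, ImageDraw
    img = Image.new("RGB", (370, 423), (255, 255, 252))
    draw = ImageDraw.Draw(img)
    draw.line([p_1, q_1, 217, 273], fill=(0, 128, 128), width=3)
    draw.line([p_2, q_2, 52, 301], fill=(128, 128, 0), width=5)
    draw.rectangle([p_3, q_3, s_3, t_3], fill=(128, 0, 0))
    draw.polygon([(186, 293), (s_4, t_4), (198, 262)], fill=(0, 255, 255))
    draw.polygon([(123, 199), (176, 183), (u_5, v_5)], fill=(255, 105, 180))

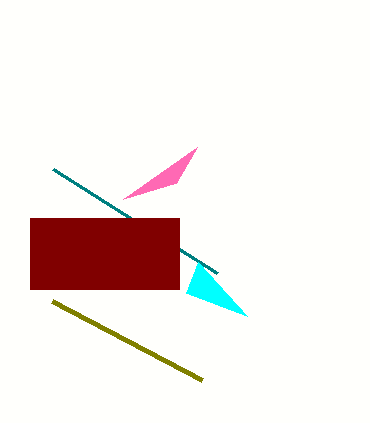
p_1 = 53
q_1 = 169
p_2 = 202
q_2 = 380
p_3 = 30
q_3 = 218
s_3 = 179
t_3 = 289
s_4 = 247
t_4 = 316
u_5 = 197
v_5 = 147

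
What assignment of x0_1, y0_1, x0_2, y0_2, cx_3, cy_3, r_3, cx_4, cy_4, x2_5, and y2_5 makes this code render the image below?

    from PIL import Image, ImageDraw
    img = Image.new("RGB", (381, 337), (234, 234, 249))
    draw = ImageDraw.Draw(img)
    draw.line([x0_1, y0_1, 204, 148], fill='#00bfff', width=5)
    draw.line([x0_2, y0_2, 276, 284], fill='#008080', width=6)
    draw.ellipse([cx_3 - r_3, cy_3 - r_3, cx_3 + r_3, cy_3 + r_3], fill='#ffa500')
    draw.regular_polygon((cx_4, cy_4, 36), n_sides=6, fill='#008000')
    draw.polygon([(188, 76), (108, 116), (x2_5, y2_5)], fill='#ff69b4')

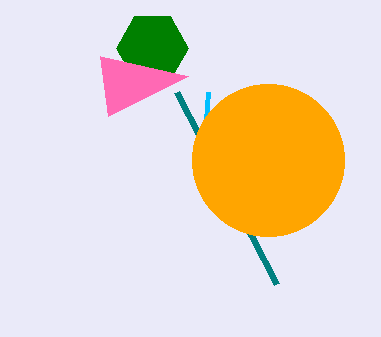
x0_1 = 208, y0_1 = 92, x0_2 = 176, y0_2 = 92, cx_3 = 268, cy_3 = 160, r_3 = 76, cx_4 = 152, cy_4 = 48, x2_5 = 100, y2_5 = 56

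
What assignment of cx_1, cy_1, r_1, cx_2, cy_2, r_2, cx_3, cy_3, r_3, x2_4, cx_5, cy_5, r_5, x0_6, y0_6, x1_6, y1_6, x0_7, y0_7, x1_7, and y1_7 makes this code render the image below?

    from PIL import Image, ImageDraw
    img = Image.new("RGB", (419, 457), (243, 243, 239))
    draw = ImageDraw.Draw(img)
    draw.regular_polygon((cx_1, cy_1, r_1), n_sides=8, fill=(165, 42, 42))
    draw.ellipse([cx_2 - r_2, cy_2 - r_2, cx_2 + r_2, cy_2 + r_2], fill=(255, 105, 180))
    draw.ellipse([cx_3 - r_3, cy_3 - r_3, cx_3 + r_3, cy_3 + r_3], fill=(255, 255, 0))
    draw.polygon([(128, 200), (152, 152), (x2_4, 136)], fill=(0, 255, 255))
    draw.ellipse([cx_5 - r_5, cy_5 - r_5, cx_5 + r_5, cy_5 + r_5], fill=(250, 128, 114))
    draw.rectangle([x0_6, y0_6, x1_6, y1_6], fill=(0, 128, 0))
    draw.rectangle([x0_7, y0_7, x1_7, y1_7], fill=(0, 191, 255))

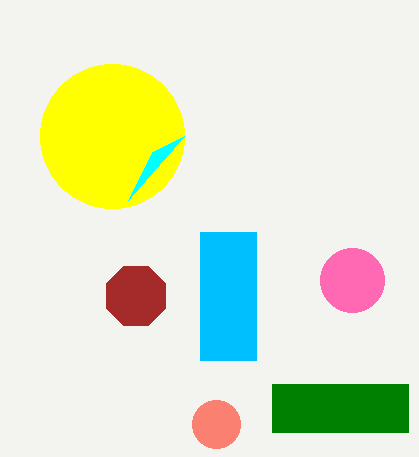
cx_1 = 136, cy_1 = 296, r_1 = 32, cx_2 = 352, cy_2 = 280, r_2 = 32, cx_3 = 112, cy_3 = 136, r_3 = 72, x2_4 = 184, cx_5 = 216, cy_5 = 424, r_5 = 24, x0_6 = 272, y0_6 = 384, x1_6 = 408, y1_6 = 432, x0_7 = 200, y0_7 = 232, x1_7 = 256, y1_7 = 360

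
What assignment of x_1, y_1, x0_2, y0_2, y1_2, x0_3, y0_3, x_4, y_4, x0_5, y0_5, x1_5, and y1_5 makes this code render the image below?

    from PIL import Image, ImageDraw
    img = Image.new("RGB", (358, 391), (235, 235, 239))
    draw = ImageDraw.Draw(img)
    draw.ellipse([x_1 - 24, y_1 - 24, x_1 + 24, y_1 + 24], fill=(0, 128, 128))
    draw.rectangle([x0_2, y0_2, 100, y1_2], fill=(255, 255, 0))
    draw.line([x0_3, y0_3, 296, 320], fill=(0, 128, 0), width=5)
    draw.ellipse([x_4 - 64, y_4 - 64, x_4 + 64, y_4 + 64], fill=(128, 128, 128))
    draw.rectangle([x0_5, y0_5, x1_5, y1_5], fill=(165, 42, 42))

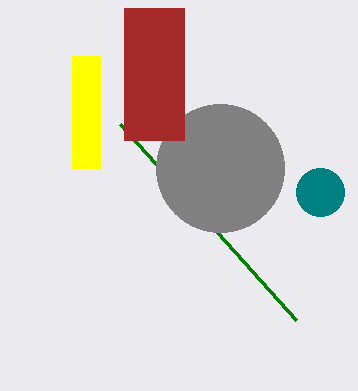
x_1 = 320
y_1 = 192
x0_2 = 72
y0_2 = 56
y1_2 = 168
x0_3 = 120
y0_3 = 124
x_4 = 220
y_4 = 168
x0_5 = 124
y0_5 = 8
x1_5 = 184
y1_5 = 140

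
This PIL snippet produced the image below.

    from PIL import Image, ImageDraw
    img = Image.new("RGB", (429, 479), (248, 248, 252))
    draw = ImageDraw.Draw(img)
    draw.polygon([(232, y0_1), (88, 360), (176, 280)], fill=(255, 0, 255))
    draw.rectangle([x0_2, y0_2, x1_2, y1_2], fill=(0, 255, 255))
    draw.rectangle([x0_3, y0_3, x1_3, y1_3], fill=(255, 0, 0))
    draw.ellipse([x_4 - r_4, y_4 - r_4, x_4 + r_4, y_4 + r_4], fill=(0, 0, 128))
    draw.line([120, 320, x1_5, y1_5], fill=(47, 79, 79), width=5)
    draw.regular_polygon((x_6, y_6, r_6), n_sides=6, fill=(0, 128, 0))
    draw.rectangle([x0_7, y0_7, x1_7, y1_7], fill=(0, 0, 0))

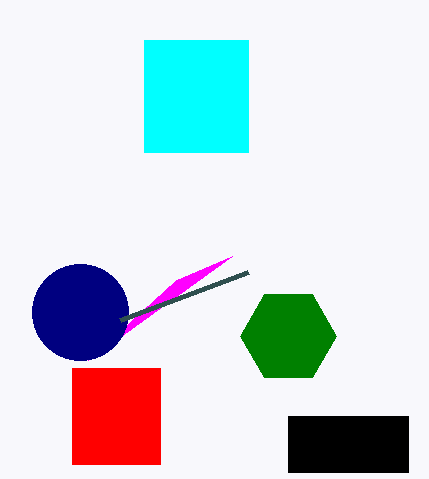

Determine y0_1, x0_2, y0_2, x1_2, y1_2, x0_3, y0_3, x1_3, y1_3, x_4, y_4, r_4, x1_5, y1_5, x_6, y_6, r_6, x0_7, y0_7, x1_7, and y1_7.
y0_1 = 256, x0_2 = 144, y0_2 = 40, x1_2 = 248, y1_2 = 152, x0_3 = 72, y0_3 = 368, x1_3 = 160, y1_3 = 464, x_4 = 80, y_4 = 312, r_4 = 48, x1_5 = 248, y1_5 = 272, x_6 = 288, y_6 = 336, r_6 = 48, x0_7 = 288, y0_7 = 416, x1_7 = 408, y1_7 = 472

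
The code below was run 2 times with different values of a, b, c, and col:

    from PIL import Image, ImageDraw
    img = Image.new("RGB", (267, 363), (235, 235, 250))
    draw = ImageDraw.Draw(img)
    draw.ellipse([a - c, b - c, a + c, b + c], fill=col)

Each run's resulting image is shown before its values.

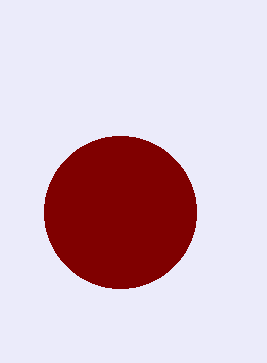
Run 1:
a = 120; b = 212; c = 76; col = 'maroon'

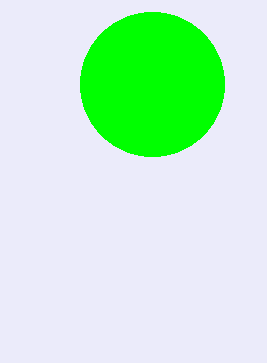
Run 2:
a = 152
b = 84
c = 72
col = 'lime'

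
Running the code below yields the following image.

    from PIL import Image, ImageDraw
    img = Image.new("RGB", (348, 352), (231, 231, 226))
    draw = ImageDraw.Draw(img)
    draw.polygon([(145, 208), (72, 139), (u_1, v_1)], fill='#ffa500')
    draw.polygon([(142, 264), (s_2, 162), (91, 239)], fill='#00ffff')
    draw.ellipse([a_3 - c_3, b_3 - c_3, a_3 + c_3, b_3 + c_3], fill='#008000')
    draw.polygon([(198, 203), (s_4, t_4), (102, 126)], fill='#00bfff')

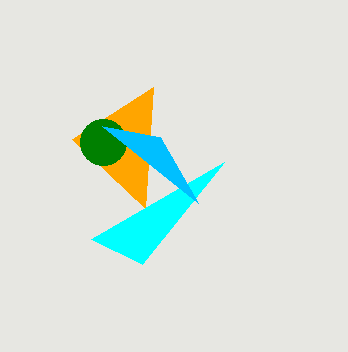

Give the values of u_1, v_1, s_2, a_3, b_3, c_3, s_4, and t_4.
u_1 = 153; v_1 = 87; s_2 = 224; a_3 = 103; b_3 = 142; c_3 = 23; s_4 = 160; t_4 = 137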